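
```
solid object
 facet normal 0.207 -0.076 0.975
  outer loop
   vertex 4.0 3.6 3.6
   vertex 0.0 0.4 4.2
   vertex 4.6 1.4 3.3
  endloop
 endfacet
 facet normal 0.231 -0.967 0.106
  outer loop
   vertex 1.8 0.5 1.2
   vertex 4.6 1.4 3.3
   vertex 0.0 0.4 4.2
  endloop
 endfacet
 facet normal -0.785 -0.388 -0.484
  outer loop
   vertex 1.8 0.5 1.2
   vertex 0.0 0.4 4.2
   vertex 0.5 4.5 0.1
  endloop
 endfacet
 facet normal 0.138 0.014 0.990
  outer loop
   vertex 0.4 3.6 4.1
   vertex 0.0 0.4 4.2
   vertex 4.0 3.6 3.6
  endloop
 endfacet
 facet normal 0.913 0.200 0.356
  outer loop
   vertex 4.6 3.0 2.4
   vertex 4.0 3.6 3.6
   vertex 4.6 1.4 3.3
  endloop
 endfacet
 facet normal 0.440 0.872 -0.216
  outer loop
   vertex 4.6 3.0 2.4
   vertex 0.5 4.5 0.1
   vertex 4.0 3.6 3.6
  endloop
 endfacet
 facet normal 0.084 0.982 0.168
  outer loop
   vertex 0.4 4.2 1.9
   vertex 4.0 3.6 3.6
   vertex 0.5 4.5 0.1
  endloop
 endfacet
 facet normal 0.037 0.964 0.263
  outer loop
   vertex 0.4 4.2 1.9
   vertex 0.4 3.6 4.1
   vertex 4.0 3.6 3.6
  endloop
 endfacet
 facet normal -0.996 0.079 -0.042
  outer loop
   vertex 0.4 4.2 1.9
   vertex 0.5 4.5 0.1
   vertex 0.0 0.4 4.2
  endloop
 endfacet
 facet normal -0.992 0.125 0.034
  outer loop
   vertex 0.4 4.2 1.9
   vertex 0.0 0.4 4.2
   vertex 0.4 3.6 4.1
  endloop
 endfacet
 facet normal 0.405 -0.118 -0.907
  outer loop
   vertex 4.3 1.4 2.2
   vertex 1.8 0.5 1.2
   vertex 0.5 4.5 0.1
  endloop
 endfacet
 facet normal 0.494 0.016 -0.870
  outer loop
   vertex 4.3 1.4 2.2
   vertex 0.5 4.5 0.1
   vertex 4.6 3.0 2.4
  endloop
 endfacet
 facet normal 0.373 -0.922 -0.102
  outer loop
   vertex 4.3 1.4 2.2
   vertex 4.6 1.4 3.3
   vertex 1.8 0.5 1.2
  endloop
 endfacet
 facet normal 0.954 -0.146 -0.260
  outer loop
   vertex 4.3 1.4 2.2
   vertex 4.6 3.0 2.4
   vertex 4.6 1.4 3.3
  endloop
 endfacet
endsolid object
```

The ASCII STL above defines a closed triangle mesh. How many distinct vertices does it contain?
9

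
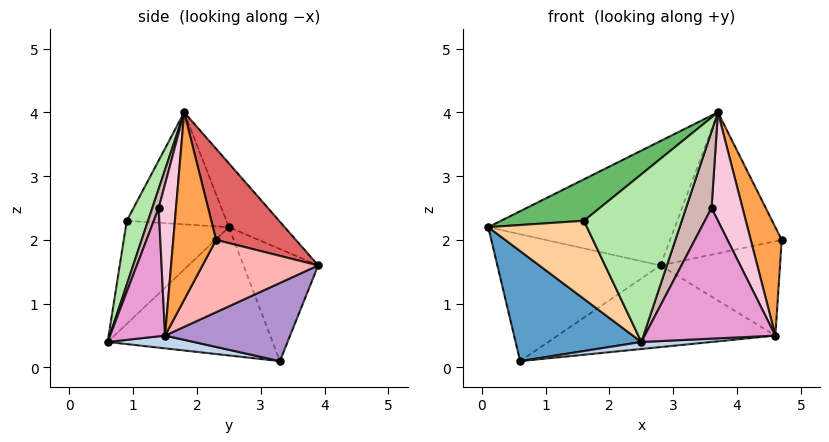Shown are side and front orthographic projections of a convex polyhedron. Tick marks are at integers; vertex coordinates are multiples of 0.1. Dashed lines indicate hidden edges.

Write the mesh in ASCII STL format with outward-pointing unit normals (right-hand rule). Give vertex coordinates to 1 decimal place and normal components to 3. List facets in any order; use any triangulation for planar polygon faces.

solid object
 facet normal -0.733 -0.559 -0.387
  outer loop
   vertex 0.6 3.3 0.1
   vertex 2.5 0.6 0.4
   vertex 0.1 2.5 2.2
  endloop
 endfacet
 facet normal 0.073 -0.059 -0.996
  outer loop
   vertex 4.6 1.5 0.5
   vertex 2.5 0.6 0.4
   vertex 0.6 3.3 0.1
  endloop
 endfacet
 facet normal 0.784 -0.567 0.250
  outer loop
   vertex 4.6 1.5 0.5
   vertex 4.7 2.3 2.0
   vertex 3.7 1.8 4.0
  endloop
 endfacet
 facet normal -0.703 -0.674 -0.227
  outer loop
   vertex 1.6 0.9 2.3
   vertex 0.1 2.5 2.2
   vertex 2.5 0.6 0.4
  endloop
 endfacet
 facet normal -0.471 -0.392 0.790
  outer loop
   vertex 1.6 0.9 2.3
   vertex 3.7 1.8 4.0
   vertex 0.1 2.5 2.2
  endloop
 endfacet
 facet normal 0.206 -0.947 0.247
  outer loop
   vertex 1.6 0.9 2.3
   vertex 2.5 0.6 0.4
   vertex 3.7 1.8 4.0
  endloop
 endfacet
 facet normal 0.521 0.730 0.443
  outer loop
   vertex 2.8 3.9 1.6
   vertex 3.7 1.8 4.0
   vertex 4.7 2.3 2.0
  endloop
 endfacet
 facet normal 0.639 0.660 -0.395
  outer loop
   vertex 2.8 3.9 1.6
   vertex 4.7 2.3 2.0
   vertex 4.6 1.5 0.5
  endloop
 endfacet
 facet normal 0.339 0.590 -0.733
  outer loop
   vertex 2.8 3.9 1.6
   vertex 4.6 1.5 0.5
   vertex 0.6 3.3 0.1
  endloop
 endfacet
 facet normal -0.404 0.883 0.240
  outer loop
   vertex 2.8 3.9 1.6
   vertex 0.6 3.3 0.1
   vertex 0.1 2.5 2.2
  endloop
 endfacet
 facet normal -0.208 0.696 0.687
  outer loop
   vertex 2.8 3.9 1.6
   vertex 0.1 2.5 2.2
   vertex 3.7 1.8 4.0
  endloop
 endfacet
 facet normal 0.236 -0.943 0.236
  outer loop
   vertex 3.6 1.4 2.5
   vertex 3.7 1.8 4.0
   vertex 2.5 0.6 0.4
  endloop
 endfacet
 facet normal 0.384 -0.912 0.146
  outer loop
   vertex 3.6 1.4 2.5
   vertex 2.5 0.6 0.4
   vertex 4.6 1.5 0.5
  endloop
 endfacet
 facet normal 0.478 -0.856 0.196
  outer loop
   vertex 3.6 1.4 2.5
   vertex 4.6 1.5 0.5
   vertex 3.7 1.8 4.0
  endloop
 endfacet
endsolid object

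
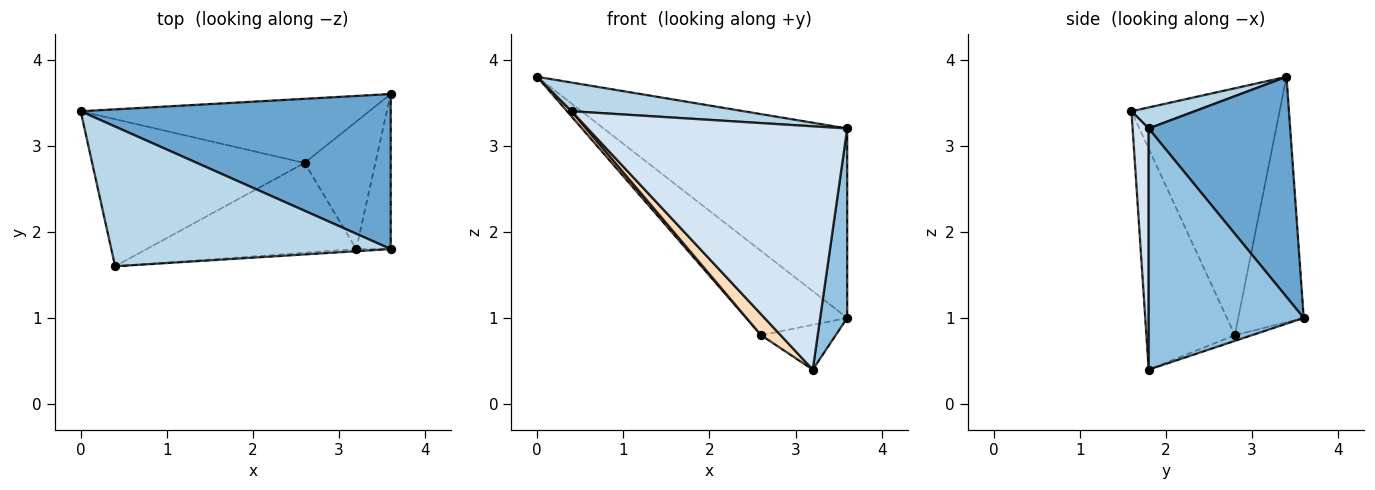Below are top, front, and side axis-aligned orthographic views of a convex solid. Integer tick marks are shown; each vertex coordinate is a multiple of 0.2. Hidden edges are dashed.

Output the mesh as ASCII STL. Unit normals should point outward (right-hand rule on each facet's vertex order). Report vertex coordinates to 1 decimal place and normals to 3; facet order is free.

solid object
 facet normal 0.410 0.706 0.578
  outer loop
   vertex 3.6 3.6 1.0
   vertex 0.0 3.4 3.8
   vertex 3.6 1.8 3.2
  endloop
 endfacet
 facet normal 0.975 -0.170 -0.139
  outer loop
   vertex 3.2 1.8 0.4
   vertex 3.6 3.6 1.0
   vertex 3.6 1.8 3.2
  endloop
 endfacet
 facet normal 0.074 -0.201 0.977
  outer loop
   vertex 0.4 1.6 3.4
   vertex 3.6 1.8 3.2
   vertex 0.0 3.4 3.8
  endloop
 endfacet
 facet normal 0.062 -0.998 -0.009
  outer loop
   vertex 0.4 1.6 3.4
   vertex 3.2 1.8 0.4
   vertex 3.6 1.8 3.2
  endloop
 endfacet
 facet normal -0.458 0.707 -0.538
  outer loop
   vertex 2.6 2.8 0.8
   vertex 0.0 3.4 3.8
   vertex 3.6 3.6 1.0
  endloop
 endfacet
 facet normal -0.076 0.331 -0.941
  outer loop
   vertex 2.6 2.8 0.8
   vertex 3.6 3.6 1.0
   vertex 3.2 1.8 0.4
  endloop
 endfacet
 facet normal -0.758 -0.023 -0.652
  outer loop
   vertex 2.6 2.8 0.8
   vertex 0.4 1.6 3.4
   vertex 0.0 3.4 3.8
  endloop
 endfacet
 facet normal -0.717 -0.158 -0.679
  outer loop
   vertex 2.6 2.8 0.8
   vertex 3.2 1.8 0.4
   vertex 0.4 1.6 3.4
  endloop
 endfacet
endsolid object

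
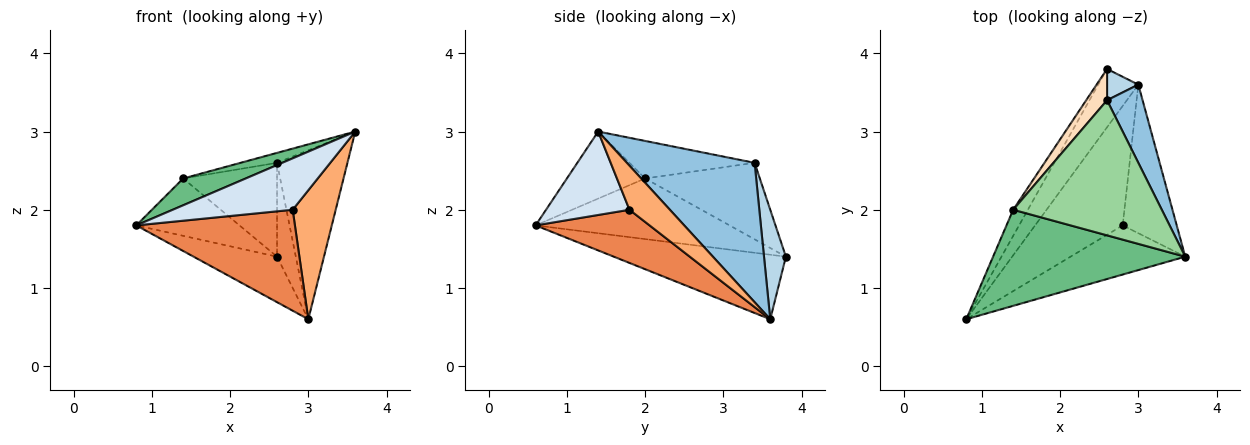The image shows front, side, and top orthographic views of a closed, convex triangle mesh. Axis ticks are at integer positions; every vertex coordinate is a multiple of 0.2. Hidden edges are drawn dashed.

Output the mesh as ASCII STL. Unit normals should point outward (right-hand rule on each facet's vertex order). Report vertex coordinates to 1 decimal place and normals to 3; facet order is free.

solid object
 facet normal -0.785 0.381 -0.488
  outer loop
   vertex 3.0 3.6 0.6
   vertex 0.8 0.6 1.8
   vertex 2.6 3.8 1.4
  endloop
 endfacet
 facet normal 0.855 0.471 0.218
  outer loop
   vertex 2.6 3.4 2.6
   vertex 3.6 1.4 3.0
   vertex 3.0 3.6 0.6
  endloop
 endfacet
 facet normal 0.742 0.636 0.212
  outer loop
   vertex 2.6 3.4 2.6
   vertex 3.0 3.6 0.6
   vertex 2.6 3.8 1.4
  endloop
 endfacet
 facet normal 0.449 -0.646 -0.618
  outer loop
   vertex 2.8 1.8 2.0
   vertex 3.6 1.4 3.0
   vertex 0.8 0.6 1.8
  endloop
 endfacet
 facet normal 0.421 -0.586 -0.693
  outer loop
   vertex 2.8 1.8 2.0
   vertex 0.8 0.6 1.8
   vertex 3.0 3.6 0.6
  endloop
 endfacet
 facet normal 0.524 -0.558 -0.643
  outer loop
   vertex 2.8 1.8 2.0
   vertex 3.0 3.6 0.6
   vertex 3.6 1.4 3.0
  endloop
 endfacet
 facet normal -0.863 0.459 -0.209
  outer loop
   vertex 1.4 2.0 2.4
   vertex 2.6 3.8 1.4
   vertex 0.8 0.6 1.8
  endloop
 endfacet
 facet normal -0.757 0.620 0.207
  outer loop
   vertex 1.4 2.0 2.4
   vertex 2.6 3.4 2.6
   vertex 2.6 3.8 1.4
  endloop
 endfacet
 facet normal -0.319 -0.255 0.913
  outer loop
   vertex 1.4 2.0 2.4
   vertex 0.8 0.6 1.8
   vertex 3.6 1.4 3.0
  endloop
 endfacet
 facet normal -0.244 0.071 0.967
  outer loop
   vertex 1.4 2.0 2.4
   vertex 3.6 1.4 3.0
   vertex 2.6 3.4 2.6
  endloop
 endfacet
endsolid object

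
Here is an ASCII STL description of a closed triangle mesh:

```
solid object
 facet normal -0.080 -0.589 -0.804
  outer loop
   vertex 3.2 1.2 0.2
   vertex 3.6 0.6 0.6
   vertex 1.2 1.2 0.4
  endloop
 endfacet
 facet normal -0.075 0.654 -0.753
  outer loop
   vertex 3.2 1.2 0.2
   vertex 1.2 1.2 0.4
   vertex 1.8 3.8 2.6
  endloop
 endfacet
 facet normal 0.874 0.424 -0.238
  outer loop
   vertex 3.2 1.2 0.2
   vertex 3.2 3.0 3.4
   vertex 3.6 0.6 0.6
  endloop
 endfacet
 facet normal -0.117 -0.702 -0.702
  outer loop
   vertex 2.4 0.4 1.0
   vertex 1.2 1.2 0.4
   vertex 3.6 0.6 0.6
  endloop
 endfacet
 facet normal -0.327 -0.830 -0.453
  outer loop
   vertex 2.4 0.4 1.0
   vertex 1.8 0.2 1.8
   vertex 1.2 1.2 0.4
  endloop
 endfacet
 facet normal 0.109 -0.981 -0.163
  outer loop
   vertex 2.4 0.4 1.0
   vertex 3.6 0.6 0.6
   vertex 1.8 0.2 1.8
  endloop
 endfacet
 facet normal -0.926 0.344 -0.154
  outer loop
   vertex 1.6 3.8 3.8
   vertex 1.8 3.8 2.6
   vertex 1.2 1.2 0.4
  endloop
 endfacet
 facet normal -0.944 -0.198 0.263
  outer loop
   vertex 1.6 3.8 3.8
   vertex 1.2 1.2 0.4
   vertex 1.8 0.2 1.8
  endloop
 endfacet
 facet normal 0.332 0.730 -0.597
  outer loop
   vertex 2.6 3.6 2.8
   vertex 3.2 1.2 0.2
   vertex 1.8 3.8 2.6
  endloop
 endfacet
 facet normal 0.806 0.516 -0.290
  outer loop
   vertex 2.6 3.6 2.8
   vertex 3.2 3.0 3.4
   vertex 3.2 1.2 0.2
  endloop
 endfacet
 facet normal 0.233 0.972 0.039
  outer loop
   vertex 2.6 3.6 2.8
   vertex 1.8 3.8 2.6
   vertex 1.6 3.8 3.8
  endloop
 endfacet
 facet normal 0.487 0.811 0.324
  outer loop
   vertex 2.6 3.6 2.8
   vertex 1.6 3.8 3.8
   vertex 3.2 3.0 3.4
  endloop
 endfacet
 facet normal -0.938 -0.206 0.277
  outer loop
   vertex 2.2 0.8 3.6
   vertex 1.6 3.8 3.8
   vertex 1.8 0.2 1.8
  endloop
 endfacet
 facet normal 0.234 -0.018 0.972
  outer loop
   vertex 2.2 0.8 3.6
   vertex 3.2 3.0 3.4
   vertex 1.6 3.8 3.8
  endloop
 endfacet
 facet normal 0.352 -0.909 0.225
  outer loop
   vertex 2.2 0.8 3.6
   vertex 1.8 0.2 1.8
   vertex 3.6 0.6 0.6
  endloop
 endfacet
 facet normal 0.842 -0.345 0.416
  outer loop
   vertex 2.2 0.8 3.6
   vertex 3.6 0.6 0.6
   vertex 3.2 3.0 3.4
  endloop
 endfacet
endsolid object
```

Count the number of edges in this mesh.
24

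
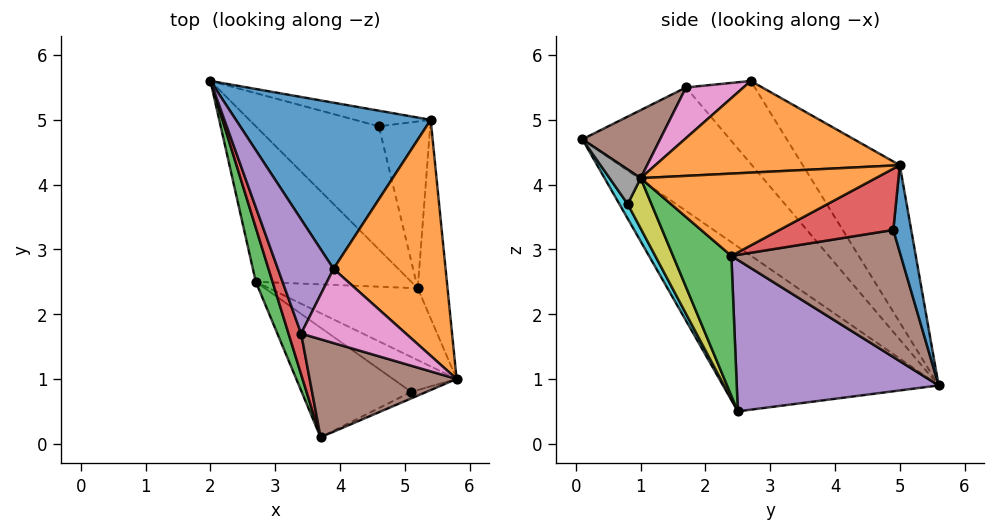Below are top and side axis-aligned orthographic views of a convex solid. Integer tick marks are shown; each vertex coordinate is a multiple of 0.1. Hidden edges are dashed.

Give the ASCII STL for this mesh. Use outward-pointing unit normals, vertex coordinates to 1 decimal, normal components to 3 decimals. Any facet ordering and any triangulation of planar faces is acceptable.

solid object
 facet normal -0.479 0.647 0.593
  outer loop
   vertex 5.4 5.0 4.3
   vertex 2.0 5.6 0.9
   vertex 3.9 2.7 5.6
  endloop
 endfacet
 facet normal 0.633 0.025 0.774
  outer loop
   vertex 5.4 5.0 4.3
   vertex 3.9 2.7 5.6
   vertex 5.8 1.0 4.1
  endloop
 endfacet
 facet normal -0.968 -0.231 0.098
  outer loop
   vertex 2.7 2.5 0.5
   vertex 3.7 0.1 4.7
   vertex 2.0 5.6 0.9
  endloop
 endfacet
 facet normal -0.968 -0.231 0.099
  outer loop
   vertex 3.4 1.7 5.5
   vertex 2.0 5.6 0.9
   vertex 3.7 0.1 4.7
  endloop
 endfacet
 facet normal -0.781 0.338 0.525
  outer loop
   vertex 3.4 1.7 5.5
   vertex 3.9 2.7 5.6
   vertex 2.0 5.6 0.9
  endloop
 endfacet
 facet normal 0.393 -0.351 0.850
  outer loop
   vertex 3.4 1.7 5.5
   vertex 3.7 0.1 4.7
   vertex 5.8 1.0 4.1
  endloop
 endfacet
 facet normal 0.416 -0.294 0.860
  outer loop
   vertex 3.4 1.7 5.5
   vertex 5.8 1.0 4.1
   vertex 3.9 2.7 5.6
  endloop
 endfacet
 facet normal 0.352 -0.923 -0.154
  outer loop
   vertex 5.1 0.8 3.7
   vertex 5.8 1.0 4.1
   vertex 3.7 0.1 4.7
  endloop
 endfacet
 facet normal 0.531 -0.515 -0.672
  outer loop
   vertex 5.1 0.8 3.7
   vertex 2.7 2.5 0.5
   vertex 5.8 1.0 4.1
  endloop
 endfacet
 facet normal 0.067 -0.859 -0.507
  outer loop
   vertex 5.1 0.8 3.7
   vertex 3.7 0.1 4.7
   vertex 2.7 2.5 0.5
  endloop
 endfacet
 facet normal 0.662 0.479 -0.577
  outer loop
   vertex 4.6 4.9 3.3
   vertex 2.0 5.6 0.9
   vertex 5.4 5.0 4.3
  endloop
 endfacet
 facet normal 0.934 0.110 -0.338
  outer loop
   vertex 5.2 2.4 2.9
   vertex 5.4 5.0 4.3
   vertex 5.8 1.0 4.1
  endloop
 endfacet
 facet normal 0.651 -0.313 -0.691
  outer loop
   vertex 5.2 2.4 2.9
   vertex 5.8 1.0 4.1
   vertex 2.7 2.5 0.5
  endloop
 endfacet
 facet normal 0.737 0.276 -0.617
  outer loop
   vertex 5.2 2.4 2.9
   vertex 4.6 4.9 3.3
   vertex 5.4 5.0 4.3
  endloop
 endfacet
 facet normal 0.677 0.243 -0.695
  outer loop
   vertex 5.2 2.4 2.9
   vertex 2.7 2.5 0.5
   vertex 2.0 5.6 0.9
  endloop
 endfacet
 facet normal 0.691 0.273 -0.669
  outer loop
   vertex 5.2 2.4 2.9
   vertex 2.0 5.6 0.9
   vertex 4.6 4.9 3.3
  endloop
 endfacet
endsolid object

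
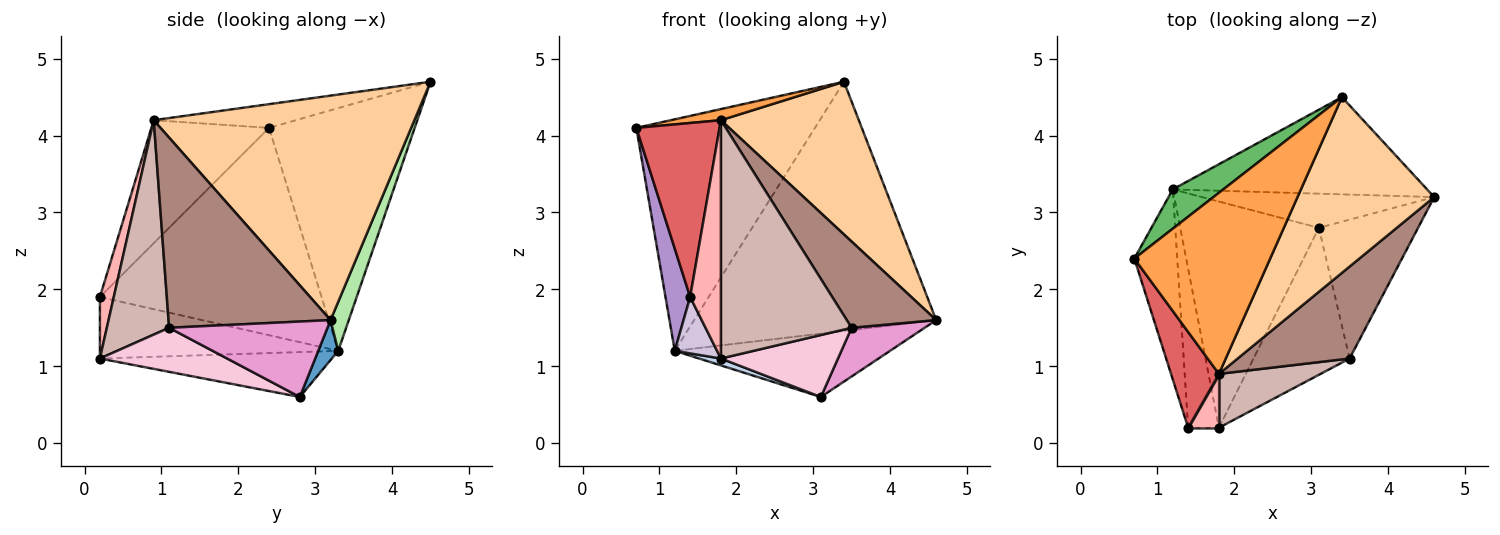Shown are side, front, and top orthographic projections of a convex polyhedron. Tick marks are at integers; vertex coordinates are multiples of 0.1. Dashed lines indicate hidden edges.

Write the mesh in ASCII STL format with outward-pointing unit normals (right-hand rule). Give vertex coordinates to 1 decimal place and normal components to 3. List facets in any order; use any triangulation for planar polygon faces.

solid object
 facet normal 0.081 0.877 -0.473
  outer loop
   vertex 1.2 3.3 1.2
   vertex 4.6 3.2 1.6
   vertex 3.1 2.8 0.6
  endloop
 endfacet
 facet normal -0.308 -0.029 -0.951
  outer loop
   vertex 1.2 3.3 1.2
   vertex 3.1 2.8 0.6
   vertex 1.8 0.2 1.1
  endloop
 endfacet
 facet normal -0.172 -0.060 0.983
  outer loop
   vertex 3.4 4.5 4.7
   vertex 0.7 2.4 4.1
   vertex 1.8 0.9 4.2
  endloop
 endfacet
 facet normal 0.778 -0.412 0.474
  outer loop
   vertex 3.4 4.5 4.7
   vertex 1.8 0.9 4.2
   vertex 4.6 3.2 1.6
  endloop
 endfacet
 facet normal -0.627 0.768 0.130
  outer loop
   vertex 3.4 4.5 4.7
   vertex 1.2 3.3 1.2
   vertex 0.7 2.4 4.1
  endloop
 endfacet
 facet normal 0.070 0.929 -0.363
  outer loop
   vertex 3.4 4.5 4.7
   vertex 4.6 3.2 1.6
   vertex 1.2 3.3 1.2
  endloop
 endfacet
 facet normal -0.778 -0.550 0.303
  outer loop
   vertex 1.4 0.2 1.9
   vertex 1.8 0.9 4.2
   vertex 0.7 2.4 4.1
  endloop
 endfacet
 facet normal 0.403 -0.893 0.202
  outer loop
   vertex 1.4 0.2 1.9
   vertex 1.8 0.2 1.1
   vertex 1.8 0.9 4.2
  endloop
 endfacet
 facet normal -0.973 -0.108 -0.201
  outer loop
   vertex 1.4 0.2 1.9
   vertex 0.7 2.4 4.1
   vertex 1.2 3.3 1.2
  endloop
 endfacet
 facet normal -0.883 -0.157 -0.442
  outer loop
   vertex 1.4 0.2 1.9
   vertex 1.2 3.3 1.2
   vertex 1.8 0.2 1.1
  endloop
 endfacet
 facet normal 0.778 -0.429 0.458
  outer loop
   vertex 3.5 1.1 1.5
   vertex 4.6 3.2 1.6
   vertex 1.8 0.9 4.2
  endloop
 endfacet
 facet normal 0.421 -0.885 0.200
  outer loop
   vertex 3.5 1.1 1.5
   vertex 1.8 0.9 4.2
   vertex 1.8 0.2 1.1
  endloop
 endfacet
 facet normal 0.583 -0.269 -0.767
  outer loop
   vertex 3.5 1.1 1.5
   vertex 3.1 2.8 0.6
   vertex 4.6 3.2 1.6
  endloop
 endfacet
 facet normal 0.389 -0.358 -0.849
  outer loop
   vertex 3.5 1.1 1.5
   vertex 1.8 0.2 1.1
   vertex 3.1 2.8 0.6
  endloop
 endfacet
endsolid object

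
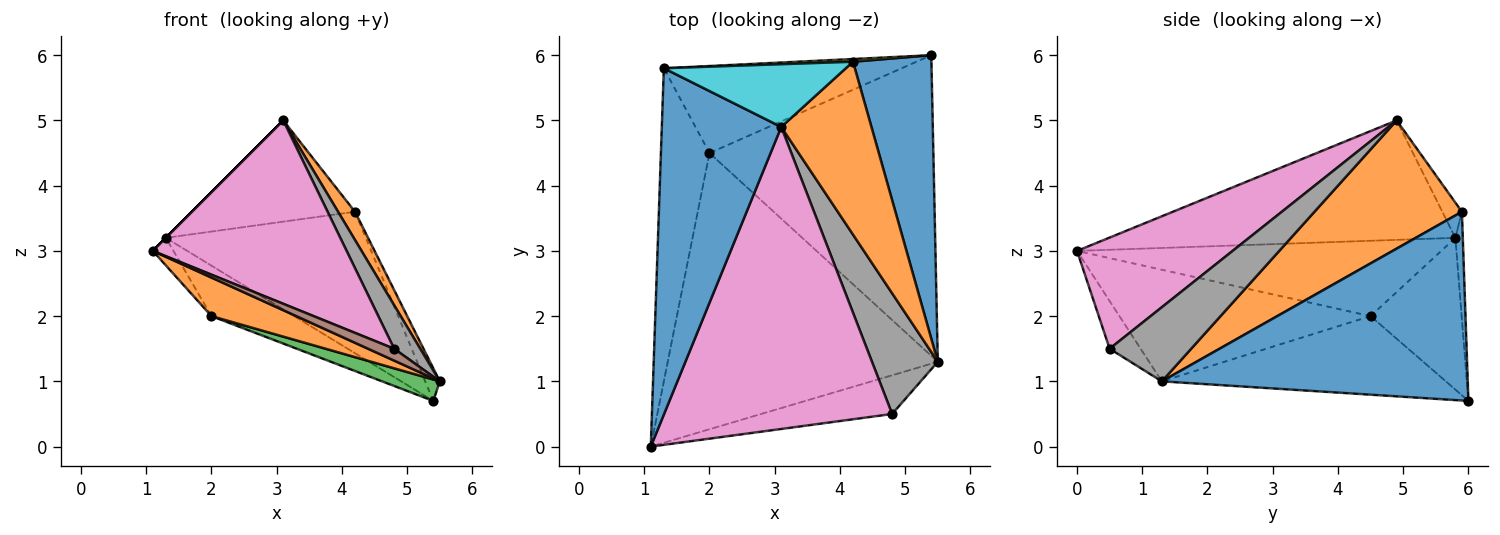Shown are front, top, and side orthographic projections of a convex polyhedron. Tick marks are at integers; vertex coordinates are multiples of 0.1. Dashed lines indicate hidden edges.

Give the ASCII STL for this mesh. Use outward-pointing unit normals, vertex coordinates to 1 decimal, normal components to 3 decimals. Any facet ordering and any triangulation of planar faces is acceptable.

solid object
 facet normal -0.707 0.000 0.707
  outer loop
   vertex 1.3 5.8 3.2
   vertex 1.1 0.0 3.0
   vertex 3.1 4.9 5.0
  endloop
 endfacet
 facet normal -0.379 -0.128 -0.917
  outer loop
   vertex 2.0 4.5 2.0
   vertex 5.5 1.3 1.0
   vertex 1.1 0.0 3.0
  endloop
 endfacet
 facet normal -0.330 -0.067 -0.941
  outer loop
   vertex 2.0 4.5 2.0
   vertex 5.4 6.0 0.7
   vertex 5.5 1.3 1.0
  endloop
 endfacet
 facet normal -0.839 0.048 -0.541
  outer loop
   vertex 2.0 4.5 2.0
   vertex 1.1 0.0 3.0
   vertex 1.3 5.8 3.2
  endloop
 endfacet
 facet normal -0.483 0.439 -0.757
  outer loop
   vertex 2.0 4.5 2.0
   vertex 1.3 5.8 3.2
   vertex 5.4 6.0 0.7
  endloop
 endfacet
 facet normal -0.329 -0.277 -0.903
  outer loop
   vertex 4.8 0.5 1.5
   vertex 1.1 0.0 3.0
   vertex 5.5 1.3 1.0
  endloop
 endfacet
 facet normal 0.385 -0.479 0.789
  outer loop
   vertex 4.8 0.5 1.5
   vertex 3.1 4.9 5.0
   vertex 1.1 0.0 3.0
  endloop
 endfacet
 facet normal 0.727 -0.233 0.646
  outer loop
   vertex 4.8 0.5 1.5
   vertex 5.5 1.3 1.0
   vertex 3.1 4.9 5.0
  endloop
 endfacet
 facet normal -0.037 0.999 0.019
  outer loop
   vertex 4.2 5.9 3.6
   vertex 5.4 6.0 0.7
   vertex 1.3 5.8 3.2
  endloop
 endfacet
 facet normal -0.101 0.846 0.524
  outer loop
   vertex 4.2 5.9 3.6
   vertex 1.3 5.8 3.2
   vertex 3.1 4.9 5.0
  endloop
 endfacet
 facet normal 0.923 0.044 0.383
  outer loop
   vertex 4.2 5.9 3.6
   vertex 5.5 1.3 1.0
   vertex 5.4 6.0 0.7
  endloop
 endfacet
 facet normal 0.814 -0.094 0.573
  outer loop
   vertex 4.2 5.9 3.6
   vertex 3.1 4.9 5.0
   vertex 5.5 1.3 1.0
  endloop
 endfacet
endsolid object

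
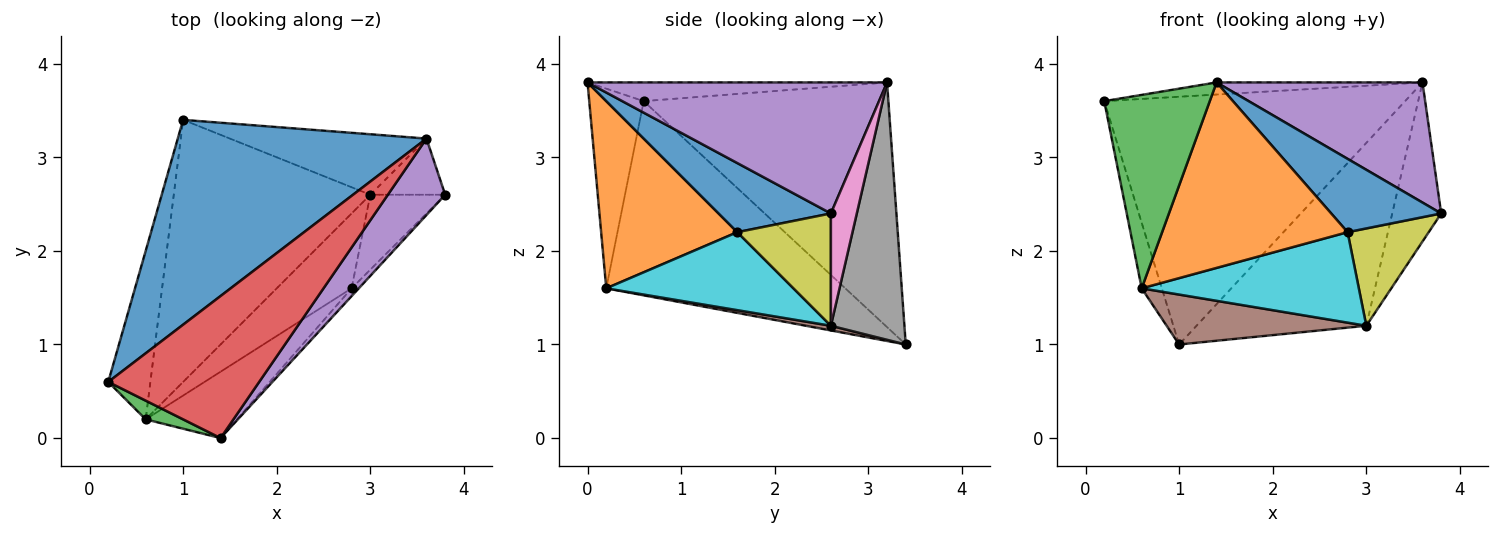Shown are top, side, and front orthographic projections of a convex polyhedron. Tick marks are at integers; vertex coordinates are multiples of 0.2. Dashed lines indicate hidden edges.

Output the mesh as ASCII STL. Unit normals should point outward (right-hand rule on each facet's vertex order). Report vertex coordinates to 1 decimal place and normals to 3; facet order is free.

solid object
 facet normal -0.531 0.653 0.540
  outer loop
   vertex 3.6 3.2 3.8
   vertex 1.0 3.4 1.0
   vertex 0.2 0.6 3.6
  endloop
 endfacet
 facet normal -0.974 0.082 -0.211
  outer loop
   vertex 0.6 0.2 1.6
   vertex 0.2 0.6 3.6
   vertex 1.0 3.4 1.0
  endloop
 endfacet
 facet normal -0.457 -0.885 0.086
  outer loop
   vertex 1.4 0.0 3.8
   vertex 0.2 0.6 3.6
   vertex 0.6 0.2 1.6
  endloop
 endfacet
 facet normal -0.123 0.084 0.989
  outer loop
   vertex 1.4 0.0 3.8
   vertex 3.6 3.2 3.8
   vertex 0.2 0.6 3.6
  endloop
 endfacet
 facet normal 0.775 -0.533 0.339
  outer loop
   vertex 1.4 0.0 3.8
   vertex 3.8 2.6 2.4
   vertex 3.6 3.2 3.8
  endloop
 endfacet
 facet normal 0.023 -0.187 -0.982
  outer loop
   vertex 3.0 2.6 1.2
   vertex 0.6 0.2 1.6
   vertex 1.0 3.4 1.0
  endloop
 endfacet
 facet normal 0.447 0.844 -0.298
  outer loop
   vertex 3.0 2.6 1.2
   vertex 3.6 3.2 3.8
   vertex 3.8 2.6 2.4
  endloop
 endfacet
 facet normal 0.380 0.878 -0.290
  outer loop
   vertex 3.0 2.6 1.2
   vertex 1.0 3.4 1.0
   vertex 3.6 3.2 3.8
  endloop
 endfacet
 facet normal 0.675 -0.585 -0.450
  outer loop
   vertex 2.8 1.6 2.2
   vertex 3.0 2.6 1.2
   vertex 3.8 2.6 2.4
  endloop
 endfacet
 facet normal 0.553 -0.642 -0.531
  outer loop
   vertex 2.8 1.6 2.2
   vertex 0.6 0.2 1.6
   vertex 3.0 2.6 1.2
  endloop
 endfacet
 facet normal 0.713 -0.698 -0.074
  outer loop
   vertex 2.8 1.6 2.2
   vertex 3.8 2.6 2.4
   vertex 1.4 0.0 3.8
  endloop
 endfacet
 facet normal 0.569 -0.775 -0.277
  outer loop
   vertex 2.8 1.6 2.2
   vertex 1.4 0.0 3.8
   vertex 0.6 0.2 1.6
  endloop
 endfacet
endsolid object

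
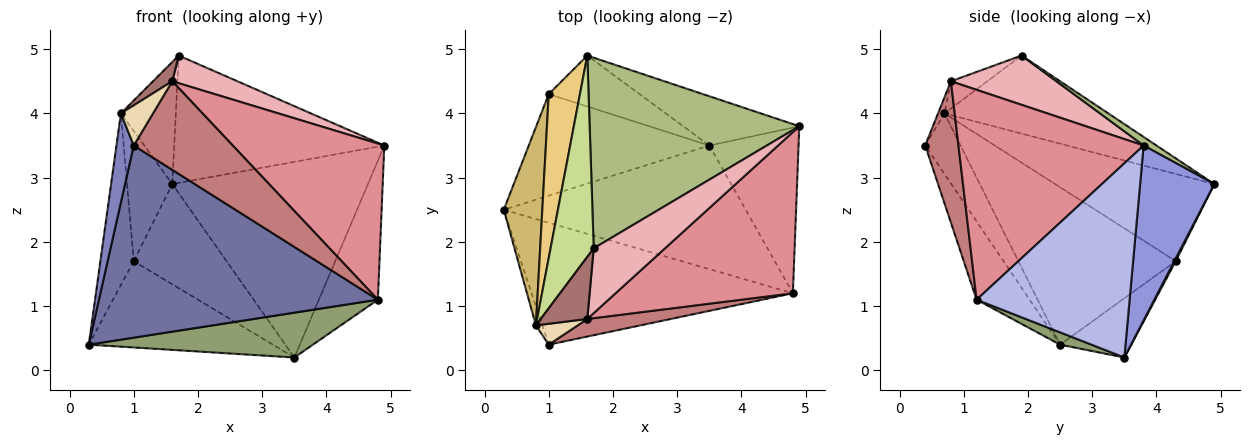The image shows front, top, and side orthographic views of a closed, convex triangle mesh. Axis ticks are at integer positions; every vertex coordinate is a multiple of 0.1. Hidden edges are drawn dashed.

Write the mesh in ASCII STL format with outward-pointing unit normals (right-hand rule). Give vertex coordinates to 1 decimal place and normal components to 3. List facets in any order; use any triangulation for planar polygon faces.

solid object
 facet normal -0.159 -0.834 -0.529
  outer loop
   vertex 4.8 1.2 1.1
   vertex 1.0 0.4 3.5
   vertex 0.3 2.5 0.4
  endloop
 endfacet
 facet normal -0.894 -0.438 -0.095
  outer loop
   vertex 0.8 0.7 4.0
   vertex 0.3 2.5 0.4
   vertex 1.0 0.4 3.5
  endloop
 endfacet
 facet normal 0.345 0.910 -0.229
  outer loop
   vertex 3.5 3.5 0.2
   vertex 1.6 4.9 2.9
   vertex 4.9 3.8 3.5
  endloop
 endfacet
 facet normal 0.858 0.331 -0.394
  outer loop
   vertex 3.5 3.5 0.2
   vertex 4.9 3.8 3.5
   vertex 4.8 1.2 1.1
  endloop
 endfacet
 facet normal 0.048 -0.340 -0.939
  outer loop
   vertex 3.5 3.5 0.2
   vertex 4.8 1.2 1.1
   vertex 0.3 2.5 0.4
  endloop
 endfacet
 facet normal 0.034 0.555 0.831
  outer loop
   vertex 1.7 1.9 4.9
   vertex 4.9 3.8 3.5
   vertex 1.6 4.9 2.9
  endloop
 endfacet
 facet normal -0.840 0.282 0.464
  outer loop
   vertex 1.7 1.9 4.9
   vertex 1.6 4.9 2.9
   vertex 0.8 0.7 4.0
  endloop
 endfacet
 facet normal -0.243 0.628 -0.739
  outer loop
   vertex 1.0 4.3 1.7
   vertex 3.5 3.5 0.2
   vertex 0.3 2.5 0.4
  endloop
 endfacet
 facet normal 0.014 0.892 -0.453
  outer loop
   vertex 1.0 4.3 1.7
   vertex 1.6 4.9 2.9
   vertex 3.5 3.5 0.2
  endloop
 endfacet
 facet normal -0.951 0.202 0.233
  outer loop
   vertex 1.0 4.3 1.7
   vertex 0.3 2.5 0.4
   vertex 0.8 0.7 4.0
  endloop
 endfacet
 facet normal -0.910 0.258 0.326
  outer loop
   vertex 1.0 4.3 1.7
   vertex 0.8 0.7 4.0
   vertex 1.6 4.9 2.9
  endloop
 endfacet
 facet normal -0.175 -0.874 0.454
  outer loop
   vertex 1.6 0.8 4.5
   vertex 0.8 0.7 4.0
   vertex 1.0 0.4 3.5
  endloop
 endfacet
 facet normal -0.489 -0.259 0.833
  outer loop
   vertex 1.6 0.8 4.5
   vertex 1.7 1.9 4.9
   vertex 0.8 0.7 4.0
  endloop
 endfacet
 facet normal 0.313 -0.932 0.185
  outer loop
   vertex 1.6 0.8 4.5
   vertex 1.0 0.4 3.5
   vertex 4.8 1.2 1.1
  endloop
 endfacet
 facet normal 0.648 -0.530 0.547
  outer loop
   vertex 1.6 0.8 4.5
   vertex 4.8 1.2 1.1
   vertex 4.9 3.8 3.5
  endloop
 endfacet
 facet normal 0.536 -0.331 0.776
  outer loop
   vertex 1.6 0.8 4.5
   vertex 4.9 3.8 3.5
   vertex 1.7 1.9 4.9
  endloop
 endfacet
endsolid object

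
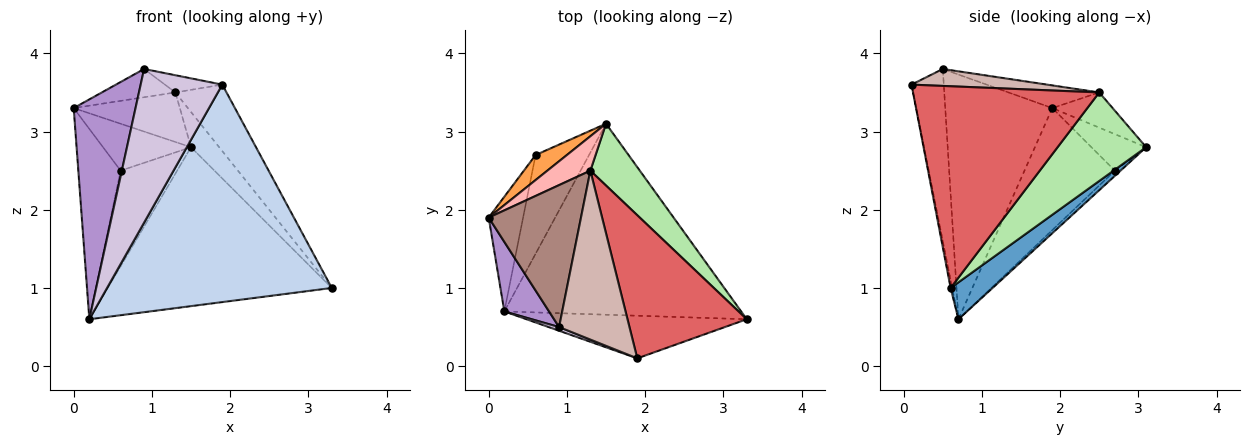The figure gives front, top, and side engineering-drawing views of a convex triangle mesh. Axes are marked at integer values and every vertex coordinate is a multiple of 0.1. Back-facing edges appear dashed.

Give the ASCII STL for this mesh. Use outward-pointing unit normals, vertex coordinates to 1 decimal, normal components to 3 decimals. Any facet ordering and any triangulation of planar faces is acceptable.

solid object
 facet normal 0.119 0.635 -0.763
  outer loop
   vertex 0.2 0.7 0.6
   vertex 1.5 3.1 2.8
   vertex 3.3 0.6 1.0
  endloop
 endfacet
 facet normal -0.007 -0.981 -0.192
  outer loop
   vertex 1.9 0.1 3.6
   vertex 0.2 0.7 0.6
   vertex 3.3 0.6 1.0
  endloop
 endfacet
 facet normal -0.481 0.773 0.413
  outer loop
   vertex 0.6 2.7 2.5
   vertex 0.0 1.9 3.3
   vertex 1.5 3.1 2.8
  endloop
 endfacet
 facet normal -0.878 0.411 -0.248
  outer loop
   vertex 0.6 2.7 2.5
   vertex 0.2 0.7 0.6
   vertex 0.0 1.9 3.3
  endloop
 endfacet
 facet normal -0.070 0.694 -0.716
  outer loop
   vertex 0.6 2.7 2.5
   vertex 1.5 3.1 2.8
   vertex 0.2 0.7 0.6
  endloop
 endfacet
 facet normal 0.841 0.268 0.470
  outer loop
   vertex 1.3 2.5 3.5
   vertex 3.3 0.6 1.0
   vertex 1.5 3.1 2.8
  endloop
 endfacet
 facet normal 0.838 0.230 0.495
  outer loop
   vertex 1.3 2.5 3.5
   vertex 1.9 0.1 3.6
   vertex 3.3 0.6 1.0
  endloop
 endfacet
 facet normal -0.423 0.744 0.517
  outer loop
   vertex 1.3 2.5 3.5
   vertex 1.5 3.1 2.8
   vertex 0.0 1.9 3.3
  endloop
 endfacet
 facet normal -0.855 -0.494 0.156
  outer loop
   vertex 0.9 0.5 3.8
   vertex 0.0 1.9 3.3
   vertex 0.2 0.7 0.6
  endloop
 endfacet
 facet normal -0.367 -0.930 0.022
  outer loop
   vertex 0.9 0.5 3.8
   vertex 0.2 0.7 0.6
   vertex 1.9 0.1 3.6
  endloop
 endfacet
 facet normal -0.234 0.190 0.953
  outer loop
   vertex 0.9 0.5 3.8
   vertex 1.3 2.5 3.5
   vertex 0.0 1.9 3.3
  endloop
 endfacet
 facet normal 0.233 0.099 0.967
  outer loop
   vertex 0.9 0.5 3.8
   vertex 1.9 0.1 3.6
   vertex 1.3 2.5 3.5
  endloop
 endfacet
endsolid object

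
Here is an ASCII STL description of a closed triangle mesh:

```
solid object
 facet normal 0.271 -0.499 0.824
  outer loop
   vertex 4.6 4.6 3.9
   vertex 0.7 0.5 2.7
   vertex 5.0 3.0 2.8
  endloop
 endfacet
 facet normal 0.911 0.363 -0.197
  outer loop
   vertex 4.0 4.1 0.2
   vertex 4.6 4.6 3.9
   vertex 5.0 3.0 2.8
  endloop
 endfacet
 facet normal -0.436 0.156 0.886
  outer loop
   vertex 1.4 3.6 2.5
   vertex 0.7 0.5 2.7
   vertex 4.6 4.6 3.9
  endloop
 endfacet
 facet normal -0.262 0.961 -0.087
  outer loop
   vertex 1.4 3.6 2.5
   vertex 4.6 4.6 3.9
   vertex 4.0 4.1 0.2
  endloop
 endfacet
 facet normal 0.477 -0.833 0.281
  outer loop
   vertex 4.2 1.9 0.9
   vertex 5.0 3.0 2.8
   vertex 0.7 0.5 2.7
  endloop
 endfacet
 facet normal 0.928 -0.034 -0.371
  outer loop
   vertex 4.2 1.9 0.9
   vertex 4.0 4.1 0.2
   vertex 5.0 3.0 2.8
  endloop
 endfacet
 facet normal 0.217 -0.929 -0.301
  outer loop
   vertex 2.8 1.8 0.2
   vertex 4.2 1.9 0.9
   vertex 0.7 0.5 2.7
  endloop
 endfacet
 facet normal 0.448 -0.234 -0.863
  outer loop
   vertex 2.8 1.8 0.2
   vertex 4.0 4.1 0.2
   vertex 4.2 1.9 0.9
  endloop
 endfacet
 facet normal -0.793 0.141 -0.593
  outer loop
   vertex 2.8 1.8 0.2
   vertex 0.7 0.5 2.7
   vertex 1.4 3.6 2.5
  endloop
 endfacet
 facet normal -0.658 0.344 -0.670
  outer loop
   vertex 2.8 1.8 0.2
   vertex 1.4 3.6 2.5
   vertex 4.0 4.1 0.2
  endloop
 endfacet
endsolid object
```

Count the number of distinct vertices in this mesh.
7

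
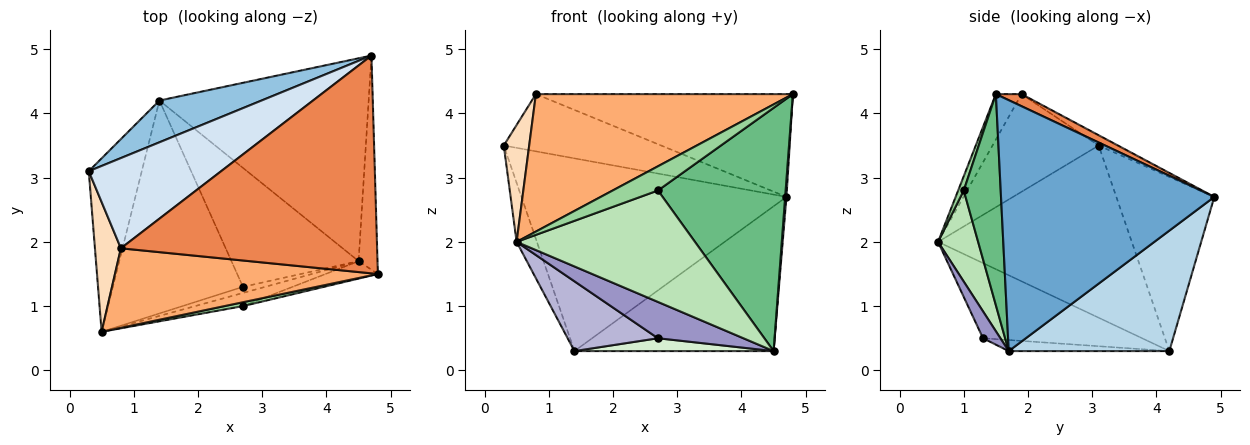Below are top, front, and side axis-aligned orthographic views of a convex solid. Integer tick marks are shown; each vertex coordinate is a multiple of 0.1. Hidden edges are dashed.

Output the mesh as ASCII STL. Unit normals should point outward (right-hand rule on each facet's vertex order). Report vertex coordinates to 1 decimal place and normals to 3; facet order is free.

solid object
 facet normal 0.997 -0.006 -0.075
  outer loop
   vertex 4.5 1.7 0.3
   vertex 4.7 4.9 2.7
   vertex 4.8 1.5 4.3
  endloop
 endfacet
 facet normal -0.340 0.919 0.199
  outer loop
   vertex 1.4 4.2 0.3
   vertex 0.3 3.1 3.5
   vertex 4.7 4.9 2.7
  endloop
 endfacet
 facet normal 0.424 0.526 -0.737
  outer loop
   vertex 1.4 4.2 0.3
   vertex 4.7 4.9 2.7
   vertex 4.5 1.7 0.3
  endloop
 endfacet
 facet normal -0.065 0.534 0.843
  outer loop
   vertex 0.8 1.9 4.3
   vertex 4.7 4.9 2.7
   vertex 0.3 3.1 3.5
  endloop
 endfacet
 facet normal 0.043 0.426 0.904
  outer loop
   vertex 0.8 1.9 4.3
   vertex 4.8 1.5 4.3
   vertex 4.7 4.9 2.7
  endloop
 endfacet
 facet normal -0.086 -0.862 0.499
  outer loop
   vertex 0.5 0.6 2.0
   vertex 4.8 1.5 4.3
   vertex 0.8 1.9 4.3
  endloop
 endfacet
 facet normal -0.951 0.100 -0.293
  outer loop
   vertex 0.5 0.6 2.0
   vertex 0.3 3.1 3.5
   vertex 1.4 4.2 0.3
  endloop
 endfacet
 facet normal -0.942 -0.225 0.250
  outer loop
   vertex 0.5 0.6 2.0
   vertex 0.8 1.9 4.3
   vertex 0.3 3.1 3.5
  endloop
 endfacet
 facet normal 0.277 -0.958 -0.069
  outer loop
   vertex 2.7 1.0 2.8
   vertex 4.5 1.7 0.3
   vertex 4.8 1.5 4.3
  endloop
 endfacet
 facet normal 0.121 -0.980 0.157
  outer loop
   vertex 2.7 1.0 2.8
   vertex 4.8 1.5 4.3
   vertex 0.5 0.6 2.0
  endloop
 endfacet
 facet normal 0.218 -0.969 -0.115
  outer loop
   vertex 2.7 1.0 2.8
   vertex 0.5 0.6 2.0
   vertex 4.5 1.7 0.3
  endloop
 endfacet
 facet normal -0.086 -0.107 -0.991
  outer loop
   vertex 2.7 1.3 0.5
   vertex 1.4 4.2 0.3
   vertex 4.5 1.7 0.3
  endloop
 endfacet
 facet normal 0.197 -0.967 -0.163
  outer loop
   vertex 2.7 1.3 0.5
   vertex 4.5 1.7 0.3
   vertex 0.5 0.6 2.0
  endloop
 endfacet
 facet normal -0.481 -0.273 -0.833
  outer loop
   vertex 2.7 1.3 0.5
   vertex 0.5 0.6 2.0
   vertex 1.4 4.2 0.3
  endloop
 endfacet
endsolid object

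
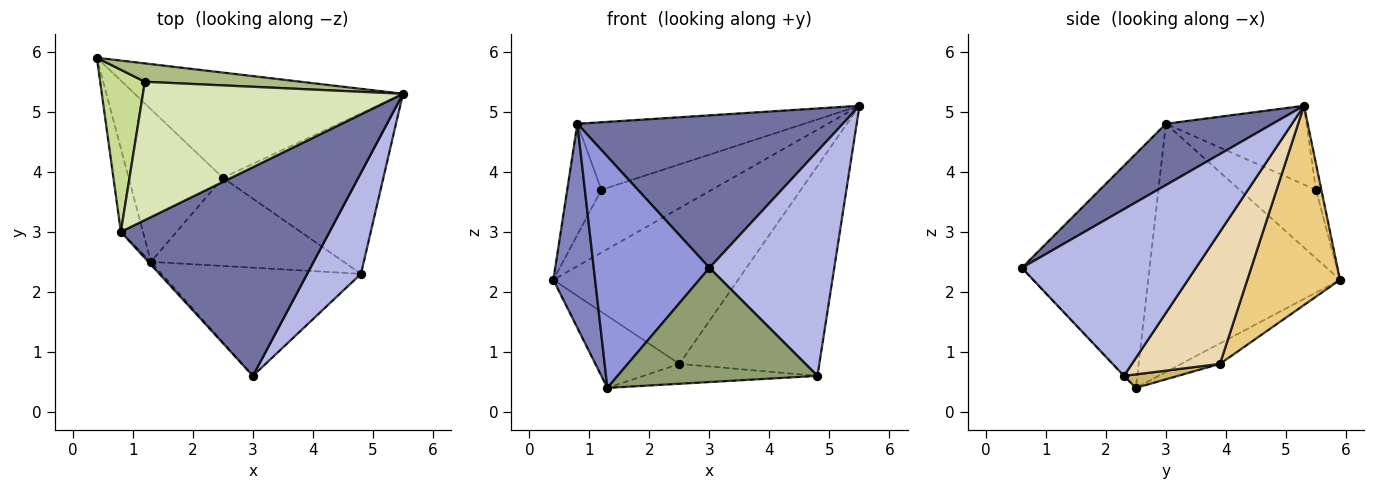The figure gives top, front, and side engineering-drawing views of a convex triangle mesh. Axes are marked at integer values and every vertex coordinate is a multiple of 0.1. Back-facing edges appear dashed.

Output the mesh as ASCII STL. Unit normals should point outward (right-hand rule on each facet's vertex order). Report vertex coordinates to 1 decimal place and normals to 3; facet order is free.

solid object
 facet normal 0.231 -0.574 0.786
  outer loop
   vertex 0.8 3.0 4.8
   vertex 3.0 0.6 2.4
   vertex 5.5 5.3 5.1
  endloop
 endfacet
 facet normal -0.973 -0.212 -0.087
  outer loop
   vertex 0.8 3.0 4.8
   vertex 0.4 5.9 2.2
   vertex 1.3 2.5 0.4
  endloop
 endfacet
 facet normal -0.741 -0.671 -0.008
  outer loop
   vertex 0.8 3.0 4.8
   vertex 1.3 2.5 0.4
   vertex 3.0 0.6 2.4
  endloop
 endfacet
 facet normal 0.786 -0.564 0.254
  outer loop
   vertex 4.8 2.3 0.6
   vertex 5.5 5.3 5.1
   vertex 3.0 0.6 2.4
  endloop
 endfacet
 facet normal -0.002 -0.726 -0.688
  outer loop
   vertex 4.8 2.3 0.6
   vertex 3.0 0.6 2.4
   vertex 1.3 2.5 0.4
  endloop
 endfacet
 facet normal -0.047 0.959 0.281
  outer loop
   vertex 1.2 5.5 3.7
   vertex 5.5 5.3 5.1
   vertex 0.4 5.9 2.2
  endloop
 endfacet
 facet normal -0.784 0.351 0.512
  outer loop
   vertex 1.2 5.5 3.7
   vertex 0.4 5.9 2.2
   vertex 0.8 3.0 4.8
  endloop
 endfacet
 facet normal -0.263 0.423 0.867
  outer loop
   vertex 1.2 5.5 3.7
   vertex 0.8 3.0 4.8
   vertex 5.5 5.3 5.1
  endloop
 endfacet
 facet normal -0.193 0.419 -0.887
  outer loop
   vertex 2.5 3.9 0.8
   vertex 1.3 2.5 0.4
   vertex 0.4 5.9 2.2
  endloop
 endfacet
 facet normal 0.068 0.220 -0.973
  outer loop
   vertex 2.5 3.9 0.8
   vertex 4.8 2.3 0.6
   vertex 1.3 2.5 0.4
  endloop
 endfacet
 facet normal 0.384 0.765 -0.517
  outer loop
   vertex 2.5 3.9 0.8
   vertex 0.4 5.9 2.2
   vertex 5.5 5.3 5.1
  endloop
 endfacet
 facet normal 0.447 0.711 -0.543
  outer loop
   vertex 2.5 3.9 0.8
   vertex 5.5 5.3 5.1
   vertex 4.8 2.3 0.6
  endloop
 endfacet
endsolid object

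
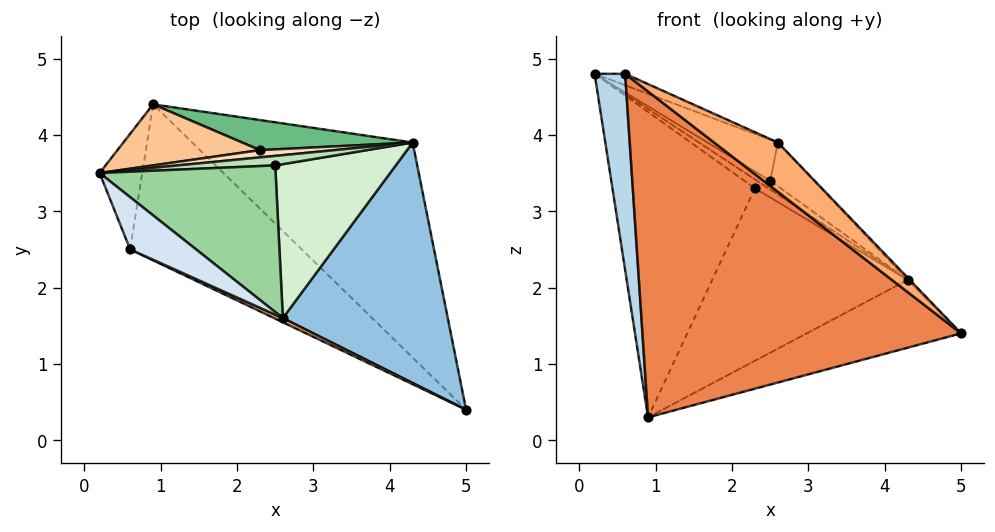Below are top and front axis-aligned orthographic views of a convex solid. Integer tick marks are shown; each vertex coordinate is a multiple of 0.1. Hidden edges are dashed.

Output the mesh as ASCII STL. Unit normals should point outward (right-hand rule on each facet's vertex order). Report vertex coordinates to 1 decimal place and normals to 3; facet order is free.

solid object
 facet normal 0.481 0.263 -0.836
  outer loop
   vertex 4.3 3.9 2.1
   vertex 5.0 0.4 1.4
   vertex 0.9 4.4 0.3
  endloop
 endfacet
 facet normal 0.723 0.006 0.691
  outer loop
   vertex 4.3 3.9 2.1
   vertex 2.6 1.6 3.9
   vertex 5.0 0.4 1.4
  endloop
 endfacet
 facet normal -0.907 -0.363 -0.214
  outer loop
   vertex 0.6 2.5 4.8
   vertex 0.2 3.5 4.8
   vertex 0.9 4.4 0.3
  endloop
 endfacet
 facet normal 0.472 0.189 0.861
  outer loop
   vertex 0.6 2.5 4.8
   vertex 2.6 1.6 3.9
   vertex 0.2 3.5 4.8
  endloop
 endfacet
 facet normal -0.607 -0.717 -0.343
  outer loop
   vertex 0.6 2.5 4.8
   vertex 0.9 4.4 0.3
   vertex 5.0 0.4 1.4
  endloop
 endfacet
 facet normal -0.380 -0.922 0.078
  outer loop
   vertex 0.6 2.5 4.8
   vertex 5.0 0.4 1.4
   vertex 2.6 1.6 3.9
  endloop
 endfacet
 facet normal 0.000 0.981 0.196
  outer loop
   vertex 2.3 3.8 3.3
   vertex 0.9 4.4 0.3
   vertex 0.2 3.5 4.8
  endloop
 endfacet
 facet normal 0.322 0.735 0.597
  outer loop
   vertex 2.3 3.8 3.3
   vertex 0.2 3.5 4.8
   vertex 4.3 3.9 2.1
  endloop
 endfacet
 facet normal 0.054 0.984 0.172
  outer loop
   vertex 2.3 3.8 3.3
   vertex 4.3 3.9 2.1
   vertex 0.9 4.4 0.3
  endloop
 endfacet
 facet normal 0.498 0.234 0.835
  outer loop
   vertex 2.5 3.6 3.4
   vertex 0.2 3.5 4.8
   vertex 2.6 1.6 3.9
  endloop
 endfacet
 facet normal 0.386 0.625 0.678
  outer loop
   vertex 2.5 3.6 3.4
   vertex 4.3 3.9 2.1
   vertex 0.2 3.5 4.8
  endloop
 endfacet
 facet normal 0.545 0.229 0.807
  outer loop
   vertex 2.5 3.6 3.4
   vertex 2.6 1.6 3.9
   vertex 4.3 3.9 2.1
  endloop
 endfacet
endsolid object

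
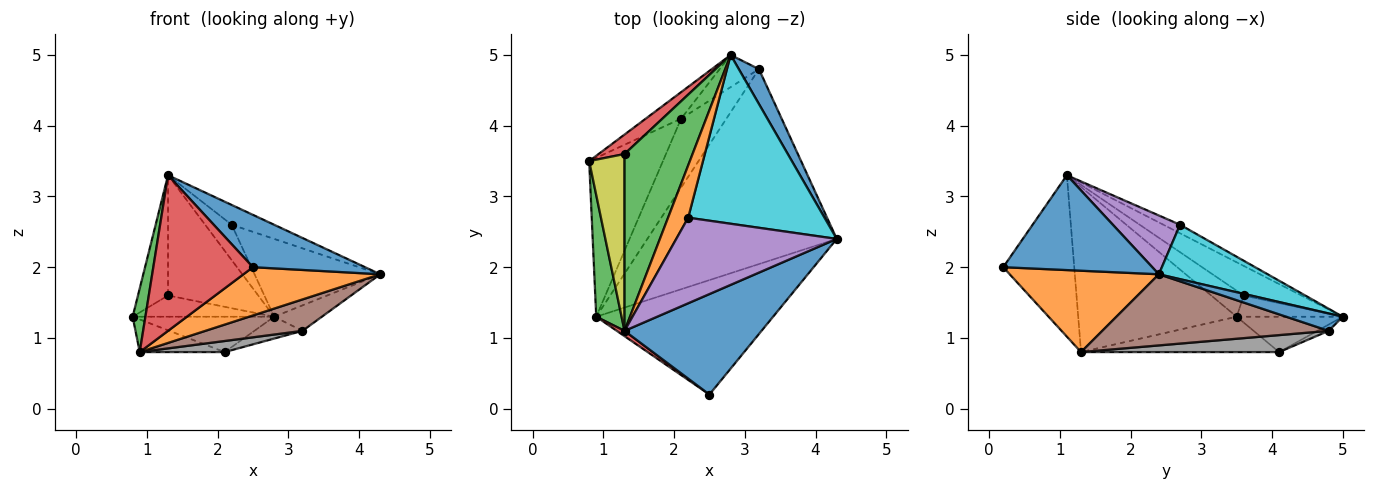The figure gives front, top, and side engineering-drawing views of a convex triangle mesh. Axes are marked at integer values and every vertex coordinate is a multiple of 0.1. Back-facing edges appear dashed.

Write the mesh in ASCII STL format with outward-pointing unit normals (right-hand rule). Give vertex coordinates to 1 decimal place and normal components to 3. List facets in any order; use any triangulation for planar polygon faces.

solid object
 facet normal 0.523 -0.394 0.756
  outer loop
   vertex 1.3 1.1 3.3
   vertex 2.5 0.2 2.0
   vertex 4.3 2.4 1.9
  endloop
 endfacet
 facet normal 0.390 -0.358 -0.848
  outer loop
   vertex 0.9 1.3 0.8
   vertex 4.3 2.4 1.9
   vertex 2.5 0.2 2.0
  endloop
 endfacet
 facet normal -0.985 -0.079 0.151
  outer loop
   vertex 0.9 1.3 0.8
   vertex 1.3 1.1 3.3
   vertex 0.8 3.5 1.3
  endloop
 endfacet
 facet normal -0.580 -0.814 0.028
  outer loop
   vertex 0.9 1.3 0.8
   vertex 2.5 0.2 2.0
   vertex 1.3 1.1 3.3
  endloop
 endfacet
 facet normal 0.336 0.212 0.918
  outer loop
   vertex 2.2 2.7 2.6
   vertex 1.3 1.1 3.3
   vertex 4.3 2.4 1.9
  endloop
 endfacet
 facet normal 0.348 -0.149 -0.926
  outer loop
   vertex 3.2 4.8 1.1
   vertex 4.3 2.4 1.9
   vertex 0.9 1.3 0.8
  endloop
 endfacet
 facet normal -0.425 0.182 -0.887
  outer loop
   vertex 2.1 4.1 0.8
   vertex 0.9 1.3 0.8
   vertex 0.8 3.5 1.3
  endloop
 endfacet
 facet normal 0.347 -0.149 -0.926
  outer loop
   vertex 2.1 4.1 0.8
   vertex 3.2 4.8 1.1
   vertex 0.9 1.3 0.8
  endloop
 endfacet
 facet normal -0.520 0.480 0.706
  outer loop
   vertex 1.3 3.6 1.6
   vertex 0.8 3.5 1.3
   vertex 1.3 1.1 3.3
  endloop
 endfacet
 facet normal 0.341 0.394 0.854
  outer loop
   vertex 2.8 5.0 1.3
   vertex 2.2 2.7 2.6
   vertex 4.3 2.4 1.9
  endloop
 endfacet
 facet normal 0.573 0.483 0.662
  outer loop
   vertex 2.8 5.0 1.3
   vertex 4.3 2.4 1.9
   vertex 3.2 4.8 1.1
  endloop
 endfacet
 facet normal -0.331 0.528 0.782
  outer loop
   vertex 2.8 5.0 1.3
   vertex 1.3 1.1 3.3
   vertex 2.2 2.7 2.6
  endloop
 endfacet
 facet normal -0.338 0.529 0.778
  outer loop
   vertex 2.8 5.0 1.3
   vertex 1.3 3.6 1.6
   vertex 1.3 1.1 3.3
  endloop
 endfacet
 facet normal -0.484 0.645 0.591
  outer loop
   vertex 2.8 5.0 1.3
   vertex 0.8 3.5 1.3
   vertex 1.3 3.6 1.6
  endloop
 endfacet
 facet normal -0.514 0.686 -0.514
  outer loop
   vertex 2.8 5.0 1.3
   vertex 2.1 4.1 0.8
   vertex 0.8 3.5 1.3
  endloop
 endfacet
 facet normal -0.131 0.557 -0.820
  outer loop
   vertex 2.8 5.0 1.3
   vertex 3.2 4.8 1.1
   vertex 2.1 4.1 0.8
  endloop
 endfacet
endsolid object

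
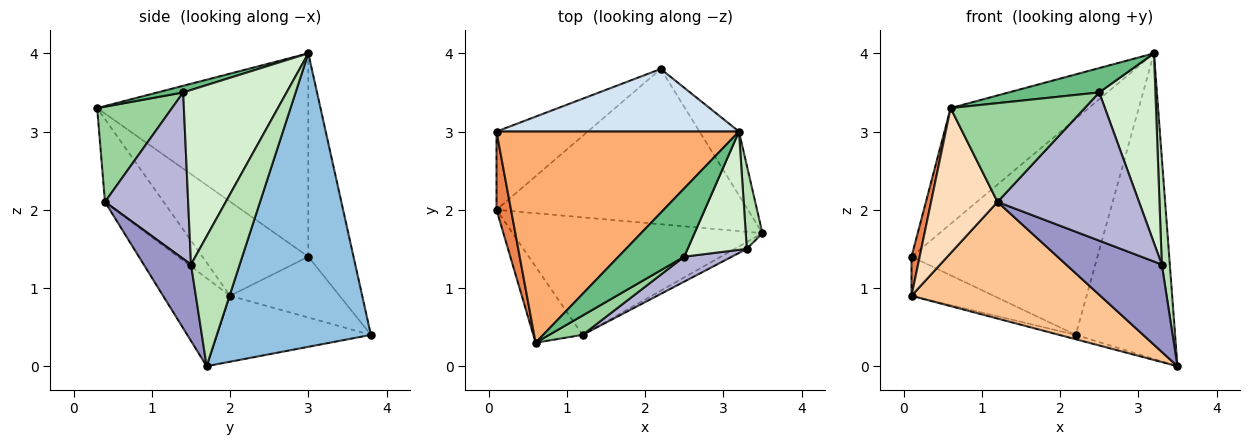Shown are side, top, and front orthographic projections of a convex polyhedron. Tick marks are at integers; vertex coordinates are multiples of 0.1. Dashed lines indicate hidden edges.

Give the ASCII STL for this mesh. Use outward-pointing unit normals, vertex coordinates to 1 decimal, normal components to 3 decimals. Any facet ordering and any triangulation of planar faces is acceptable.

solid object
 facet normal -0.254 0.027 -0.967
  outer loop
   vertex 2.2 3.8 0.4
   vertex 3.5 1.7 0.0
   vertex 0.1 2.0 0.9
  endloop
 endfacet
 facet normal 0.835 0.538 -0.112
  outer loop
   vertex 3.2 3.0 4.0
   vertex 3.5 1.7 0.0
   vertex 2.2 3.8 0.4
  endloop
 endfacet
 facet normal -0.512 0.384 -0.768
  outer loop
   vertex 0.1 3.0 1.4
   vertex 2.2 3.8 0.4
   vertex 0.1 2.0 0.9
  endloop
 endfacet
 facet normal -0.227 0.935 0.271
  outer loop
   vertex 0.1 3.0 1.4
   vertex 3.2 3.0 4.0
   vertex 2.2 3.8 0.4
  endloop
 endfacet
 facet normal -0.986 -0.076 0.152
  outer loop
   vertex 0.1 3.0 1.4
   vertex 0.1 2.0 0.9
   vertex 0.6 0.3 3.3
  endloop
 endfacet
 facet normal -0.592 0.387 0.706
  outer loop
   vertex 0.1 3.0 1.4
   vertex 0.6 0.3 3.3
   vertex 3.2 3.0 4.0
  endloop
 endfacet
 facet normal -0.243 -0.683 -0.689
  outer loop
   vertex 1.2 0.4 2.1
   vertex 0.1 2.0 0.9
   vertex 3.5 1.7 0.0
  endloop
 endfacet
 facet normal -0.616 -0.698 -0.366
  outer loop
   vertex 1.2 0.4 2.1
   vertex 0.6 0.3 3.3
   vertex 0.1 2.0 0.9
  endloop
 endfacet
 facet normal 0.095 -0.335 0.938
  outer loop
   vertex 2.5 1.4 3.5
   vertex 3.2 3.0 4.0
   vertex 0.6 0.3 3.3
  endloop
 endfacet
 facet normal 0.481 -0.861 0.169
  outer loop
   vertex 2.5 1.4 3.5
   vertex 0.6 0.3 3.3
   vertex 1.2 0.4 2.1
  endloop
 endfacet
 facet normal 0.979 -0.161 0.126
  outer loop
   vertex 3.3 1.5 1.3
   vertex 3.5 1.7 0.0
   vertex 3.2 3.0 4.0
  endloop
 endfacet
 facet normal 0.842 -0.458 0.285
  outer loop
   vertex 3.3 1.5 1.3
   vertex 3.2 3.0 4.0
   vertex 2.5 1.4 3.5
  endloop
 endfacet
 facet normal 0.442 -0.894 -0.070
  outer loop
   vertex 3.3 1.5 1.3
   vertex 1.2 0.4 2.1
   vertex 3.5 1.7 0.0
  endloop
 endfacet
 facet normal 0.502 -0.853 0.144
  outer loop
   vertex 3.3 1.5 1.3
   vertex 2.5 1.4 3.5
   vertex 1.2 0.4 2.1
  endloop
 endfacet
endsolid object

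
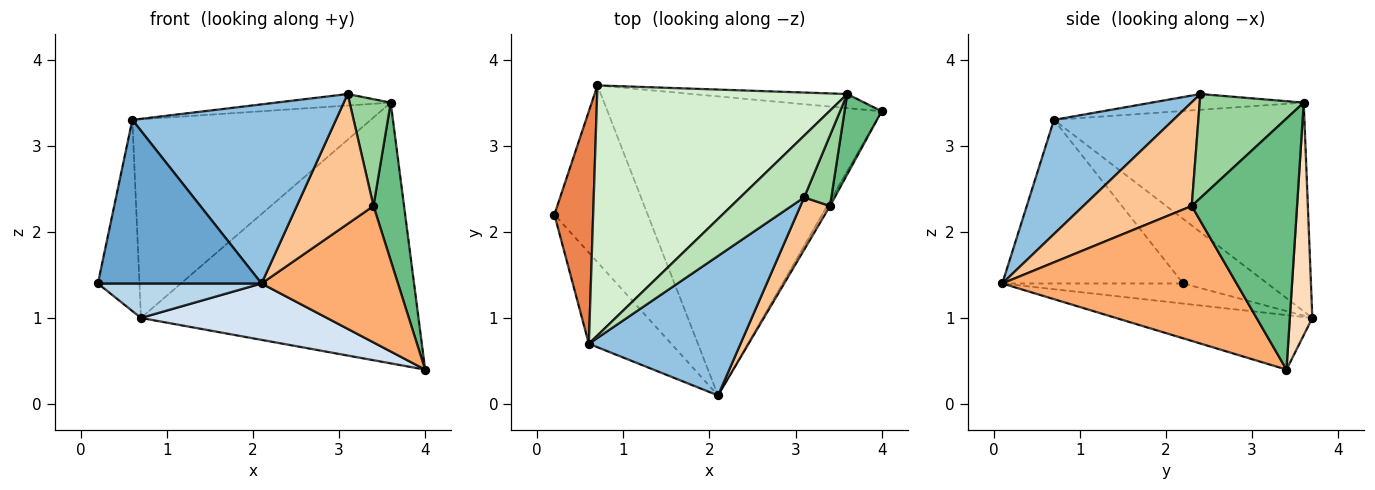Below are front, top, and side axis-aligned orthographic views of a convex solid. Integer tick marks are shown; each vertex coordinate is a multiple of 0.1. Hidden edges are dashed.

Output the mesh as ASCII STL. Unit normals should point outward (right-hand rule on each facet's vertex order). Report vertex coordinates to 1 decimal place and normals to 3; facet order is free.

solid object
 facet normal -0.695 -0.628 -0.350
  outer loop
   vertex 0.6 0.7 3.3
   vertex 0.2 2.2 1.4
   vertex 2.1 0.1 1.4
  endloop
 endfacet
 facet normal 0.420 -0.716 0.558
  outer loop
   vertex 0.6 0.7 3.3
   vertex 2.1 0.1 1.4
   vertex 3.1 2.4 3.6
  endloop
 endfacet
 facet normal -0.207 -0.187 -0.960
  outer loop
   vertex 0.7 3.7 1.0
   vertex 2.1 0.1 1.4
   vertex 0.2 2.2 1.4
  endloop
 endfacet
 facet normal -0.192 -0.182 -0.964
  outer loop
   vertex 0.7 3.7 1.0
   vertex 4.0 3.4 0.4
   vertex 2.1 0.1 1.4
  endloop
 endfacet
 facet normal -0.790 0.390 0.474
  outer loop
   vertex 0.7 3.7 1.0
   vertex 0.2 2.2 1.4
   vertex 0.6 0.7 3.3
  endloop
 endfacet
 facet normal 0.864 -0.503 -0.018
  outer loop
   vertex 3.4 2.3 2.3
   vertex 2.1 0.1 1.4
   vertex 4.0 3.4 0.4
  endloop
 endfacet
 facet normal 0.795 -0.563 0.227
  outer loop
   vertex 3.4 2.3 2.3
   vertex 3.1 2.4 3.6
   vertex 2.1 0.1 1.4
  endloop
 endfacet
 facet normal 0.081 0.995 -0.054
  outer loop
   vertex 3.6 3.6 3.5
   vertex 4.0 3.4 0.4
   vertex 0.7 3.7 1.0
  endloop
 endfacet
 facet normal 0.951 -0.276 0.140
  outer loop
   vertex 3.6 3.6 3.5
   vertex 3.4 2.3 2.3
   vertex 4.0 3.4 0.4
  endloop
 endfacet
 facet normal 0.904 -0.357 0.236
  outer loop
   vertex 3.6 3.6 3.5
   vertex 3.1 2.4 3.6
   vertex 3.4 2.3 2.3
  endloop
 endfacet
 facet normal -0.236 0.178 0.955
  outer loop
   vertex 3.6 3.6 3.5
   vertex 0.6 0.7 3.3
   vertex 3.1 2.4 3.6
  endloop
 endfacet
 facet normal -0.547 0.521 0.655
  outer loop
   vertex 3.6 3.6 3.5
   vertex 0.7 3.7 1.0
   vertex 0.6 0.7 3.3
  endloop
 endfacet
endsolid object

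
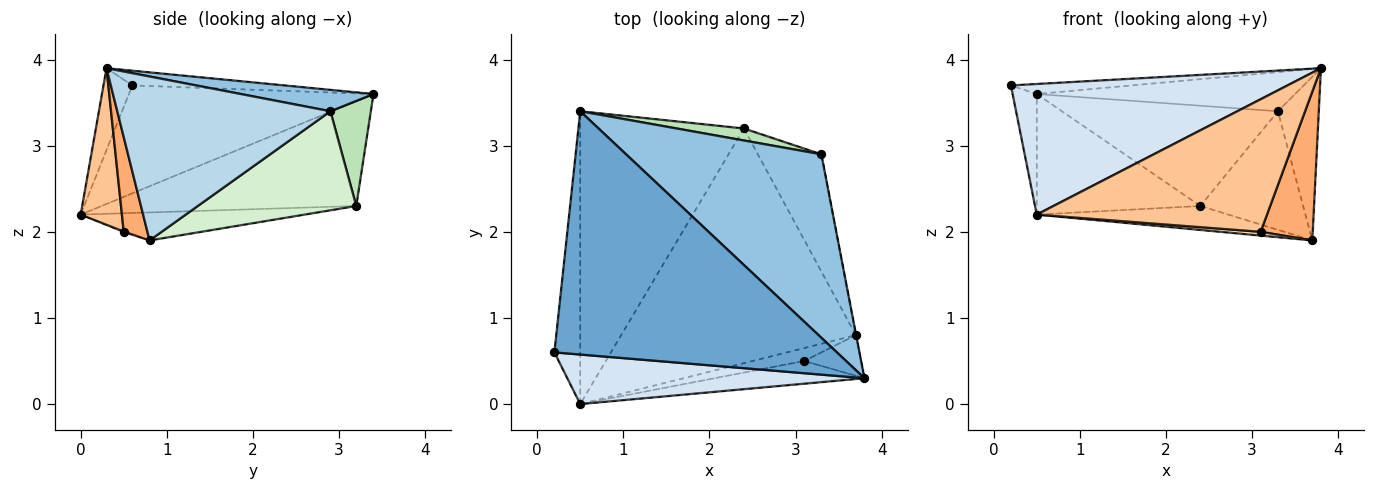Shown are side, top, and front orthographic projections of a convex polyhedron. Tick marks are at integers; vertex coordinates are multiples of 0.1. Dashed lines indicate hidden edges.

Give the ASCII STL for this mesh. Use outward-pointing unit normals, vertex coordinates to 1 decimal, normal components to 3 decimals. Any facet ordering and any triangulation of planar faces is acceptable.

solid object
 facet normal -0.052 0.041 0.998
  outer loop
   vertex 0.5 3.4 3.6
   vertex 0.2 0.6 3.7
   vertex 3.8 0.3 3.9
  endloop
 endfacet
 facet normal 0.107 0.207 0.972
  outer loop
   vertex 3.3 2.9 3.4
   vertex 0.5 3.4 3.6
   vertex 3.8 0.3 3.9
  endloop
 endfacet
 facet normal 0.982 0.188 -0.002
  outer loop
   vertex 3.3 2.9 3.4
   vertex 3.8 0.3 3.9
   vertex 3.7 0.8 1.9
  endloop
 endfacet
 facet normal -0.097 -0.931 0.353
  outer loop
   vertex 0.5 0.0 2.2
   vertex 3.8 0.3 3.9
   vertex 0.2 0.6 3.7
  endloop
 endfacet
 facet normal -0.968 0.095 -0.232
  outer loop
   vertex 0.5 0.0 2.2
   vertex 0.2 0.6 3.7
   vertex 0.5 3.4 3.6
  endloop
 endfacet
 facet normal 0.402 -0.884 -0.241
  outer loop
   vertex 3.1 0.5 2.0
   vertex 3.7 0.8 1.9
   vertex 3.8 0.3 3.9
  endloop
 endfacet
 facet normal 0.174 -0.971 -0.166
  outer loop
   vertex 3.1 0.5 2.0
   vertex 3.8 0.3 3.9
   vertex 0.5 0.0 2.2
  endloop
 endfacet
 facet normal -0.020 -0.280 -0.960
  outer loop
   vertex 3.1 0.5 2.0
   vertex 0.5 0.0 2.2
   vertex 3.7 0.8 1.9
  endloop
 endfacet
 facet normal -0.510 0.328 -0.795
  outer loop
   vertex 2.4 3.2 2.3
   vertex 0.5 0.0 2.2
   vertex 0.5 3.4 3.6
  endloop
 endfacet
 facet normal -0.118 0.101 -0.988
  outer loop
   vertex 2.4 3.2 2.3
   vertex 3.7 0.8 1.9
   vertex 0.5 0.0 2.2
  endloop
 endfacet
 facet normal 0.183 0.976 0.117
  outer loop
   vertex 2.4 3.2 2.3
   vertex 0.5 3.4 3.6
   vertex 3.3 2.9 3.4
  endloop
 endfacet
 facet normal 0.739 0.479 -0.474
  outer loop
   vertex 2.4 3.2 2.3
   vertex 3.3 2.9 3.4
   vertex 3.7 0.8 1.9
  endloop
 endfacet
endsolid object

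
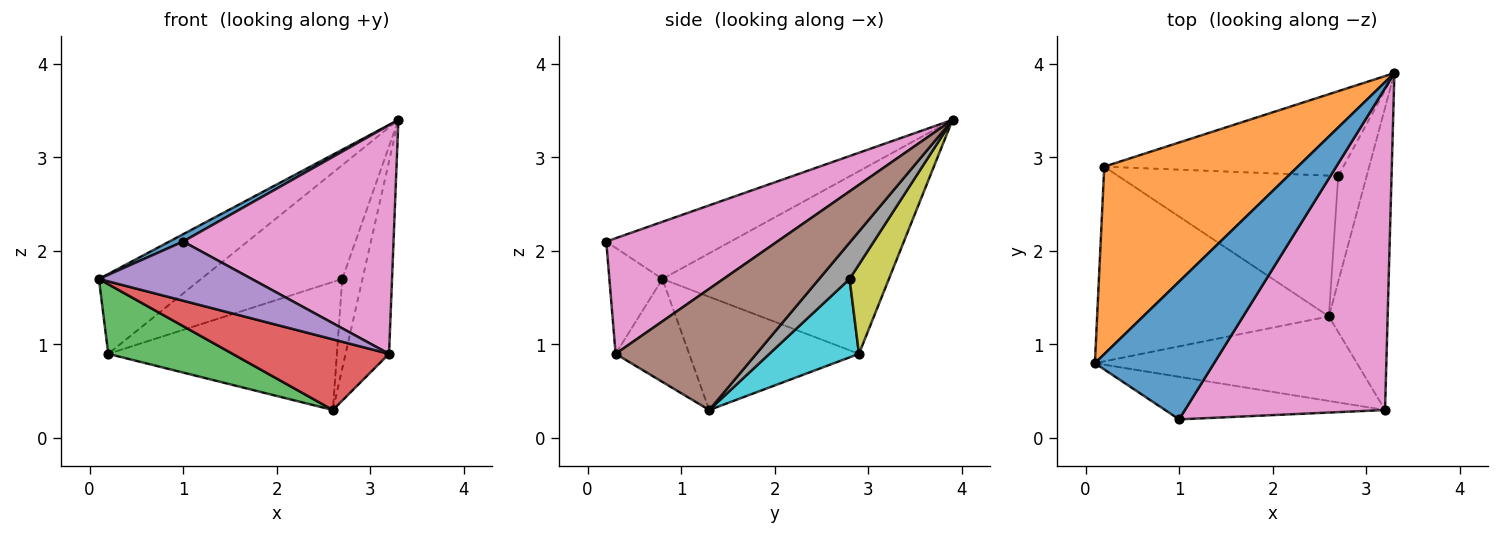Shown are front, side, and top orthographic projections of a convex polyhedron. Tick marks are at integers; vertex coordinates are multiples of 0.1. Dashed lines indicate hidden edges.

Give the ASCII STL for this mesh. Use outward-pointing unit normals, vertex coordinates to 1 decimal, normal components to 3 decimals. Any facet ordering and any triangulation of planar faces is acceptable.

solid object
 facet normal -0.432 -0.048 0.901
  outer loop
   vertex 1.0 0.2 2.1
   vertex 3.3 3.9 3.4
   vertex 0.1 0.8 1.7
  endloop
 endfacet
 facet normal -0.656 0.296 0.695
  outer loop
   vertex 0.2 2.9 0.9
   vertex 0.1 0.8 1.7
   vertex 3.3 3.9 3.4
  endloop
 endfacet
 facet normal -0.418 -0.306 -0.855
  outer loop
   vertex 0.2 2.9 0.9
   vertex 2.6 1.3 0.3
   vertex 0.1 0.8 1.7
  endloop
 endfacet
 facet normal -0.289 -0.614 -0.735
  outer loop
   vertex 3.2 0.3 0.9
   vertex 0.1 0.8 1.7
   vertex 2.6 1.3 0.3
  endloop
 endfacet
 facet normal -0.271 -0.781 -0.562
  outer loop
   vertex 3.2 0.3 0.9
   vertex 1.0 0.2 2.1
   vertex 0.1 0.8 1.7
  endloop
 endfacet
 facet normal 0.867 0.268 -0.420
  outer loop
   vertex 3.2 0.3 0.9
   vertex 2.6 1.3 0.3
   vertex 3.3 3.9 3.4
  endloop
 endfacet
 facet normal 0.426 -0.524 0.737
  outer loop
   vertex 3.2 0.3 0.9
   vertex 3.3 3.9 3.4
   vertex 1.0 0.2 2.1
  endloop
 endfacet
 facet normal 0.698 0.463 -0.546
  outer loop
   vertex 2.7 2.8 1.7
   vertex 3.3 3.9 3.4
   vertex 2.6 1.3 0.3
  endloop
 endfacet
 facet normal 0.218 0.783 -0.583
  outer loop
   vertex 2.7 2.8 1.7
   vertex 0.2 2.9 0.9
   vertex 3.3 3.9 3.4
  endloop
 endfacet
 facet normal 0.255 0.651 -0.715
  outer loop
   vertex 2.7 2.8 1.7
   vertex 2.6 1.3 0.3
   vertex 0.2 2.9 0.9
  endloop
 endfacet
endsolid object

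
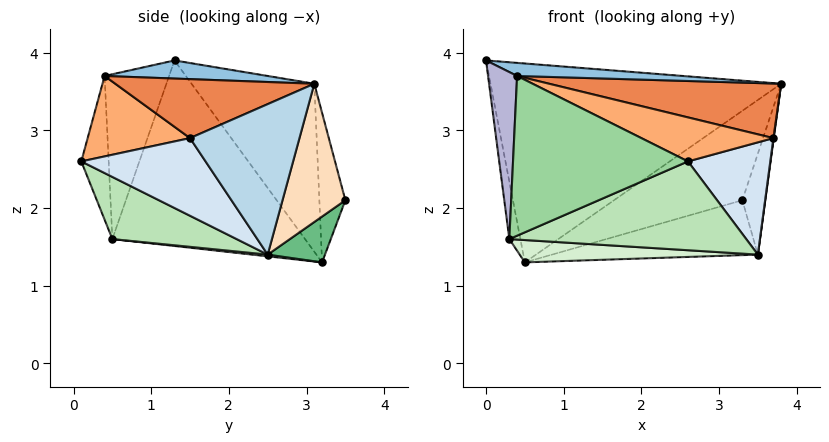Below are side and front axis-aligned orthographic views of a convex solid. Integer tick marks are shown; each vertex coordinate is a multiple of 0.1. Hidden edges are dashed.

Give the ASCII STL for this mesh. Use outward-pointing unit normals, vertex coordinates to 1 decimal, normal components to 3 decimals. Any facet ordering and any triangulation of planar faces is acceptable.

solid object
 facet normal -0.334 0.790 0.513
  outer loop
   vertex 0.5 3.2 1.3
   vertex 0.0 1.3 3.9
   vertex 3.8 3.1 3.6
  endloop
 endfacet
 facet normal 0.149 -0.151 0.977
  outer loop
   vertex 0.4 0.4 3.7
   vertex 3.8 3.1 3.6
   vertex 0.0 1.3 3.9
  endloop
 endfacet
 facet normal 0.991 -0.003 -0.134
  outer loop
   vertex 3.7 1.5 2.9
   vertex 3.5 2.5 1.4
   vertex 3.8 3.1 3.6
  endloop
 endfacet
 facet normal 0.752 -0.498 -0.432
  outer loop
   vertex 3.7 1.5 2.9
   vertex 2.6 0.1 2.6
   vertex 3.5 2.5 1.4
  endloop
 endfacet
 facet normal 0.339 -0.395 0.854
  outer loop
   vertex 3.7 1.5 2.9
   vertex 3.8 3.1 3.6
   vertex 0.4 0.4 3.7
  endloop
 endfacet
 facet normal 0.349 -0.451 0.822
  outer loop
   vertex 3.7 1.5 2.9
   vertex 0.4 0.4 3.7
   vertex 2.6 0.1 2.6
  endloop
 endfacet
 facet normal -0.189 0.931 0.311
  outer loop
   vertex 3.3 3.5 2.1
   vertex 0.5 3.2 1.3
   vertex 3.8 3.1 3.6
  endloop
 endfacet
 facet normal 0.917 0.335 -0.216
  outer loop
   vertex 3.3 3.5 2.1
   vertex 3.8 3.1 3.6
   vertex 3.5 2.5 1.4
  endloop
 endfacet
 facet normal 0.163 0.587 -0.793
  outer loop
   vertex 3.3 3.5 2.1
   vertex 3.5 2.5 1.4
   vertex 0.5 3.2 1.3
  endloop
 endfacet
 facet normal -0.154 -0.987 -0.040
  outer loop
   vertex 0.3 0.5 1.6
   vertex 2.6 0.1 2.6
   vertex 0.4 0.4 3.7
  endloop
 endfacet
 facet normal 0.267 -0.509 -0.818
  outer loop
   vertex 0.3 0.5 1.6
   vertex 3.5 2.5 1.4
   vertex 2.6 0.1 2.6
  endloop
 endfacet
 facet normal 0.007 -0.111 -0.994
  outer loop
   vertex 0.3 0.5 1.6
   vertex 0.5 3.2 1.3
   vertex 3.5 2.5 1.4
  endloop
 endfacet
 facet normal -0.987 0.057 -0.148
  outer loop
   vertex 0.3 0.5 1.6
   vertex 0.0 1.3 3.9
   vertex 0.5 3.2 1.3
  endloop
 endfacet
 facet normal -0.912 -0.410 0.024
  outer loop
   vertex 0.3 0.5 1.6
   vertex 0.4 0.4 3.7
   vertex 0.0 1.3 3.9
  endloop
 endfacet
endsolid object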